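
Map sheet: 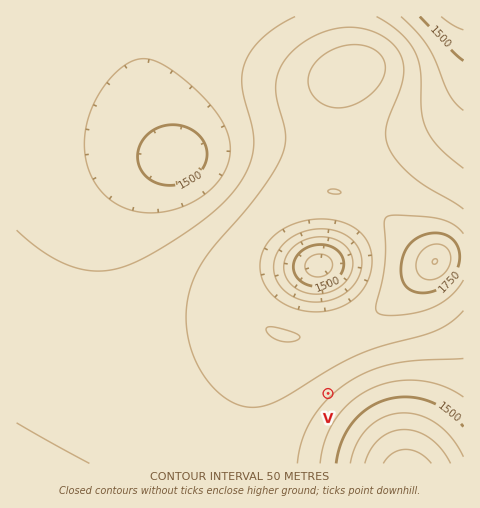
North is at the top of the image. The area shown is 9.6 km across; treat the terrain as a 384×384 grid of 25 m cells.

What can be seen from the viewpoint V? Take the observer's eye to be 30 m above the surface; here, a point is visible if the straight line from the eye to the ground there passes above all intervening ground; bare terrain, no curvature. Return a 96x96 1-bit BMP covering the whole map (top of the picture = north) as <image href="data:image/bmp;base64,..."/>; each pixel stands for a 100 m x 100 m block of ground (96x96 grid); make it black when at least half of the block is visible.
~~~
<image width="96" height="96" href="data:image/bmp;base64,Qk2+BAAAAAAAAD4AAAAoAAAAYAAAAGAAAAABAAEAAAAAAIAEAAATCwAAEwsAAAIAAAAAAAAA////AAAAAAAAAAAAAP////////8AAAAAAB////////8AAAAAAAf///////8AAAAAAAH///////8AAAAAAAD///////8AAAAAAAB///////8AAAAAAAA///////8AAAAAAAAf//////8AAAAAAAAP//////8AAAAAAAAH//////8AAAAAAAAD//////8AAAAAAAAD//////8AAAAAAAAB//////8AAAAAAAAA//////8AAAAAAAAA//////8AAAAAAAAAf/////8AAAAAAAAAf/////8AAAAAAAAAP/////8AAAAAAAAAP/////8AAAAAAAAAH/////8AAAAAAAAAH/////8AAAAAAAAAD/////8AAAAAAAAAD/////8AAAAAAAAAA/////8AAAAAAAAAAP////8AAAAAAAAAAB////8AAAAAAAAAAAf///8AAAAAAAAAAAD///gAAAAAAAAAAAB///AAAAAAAAAAAAAf/+AAAAAAAAAAAAAP/+AAAAAAAAAAAAAH/+AAAAAAAAAAAAAD/+AAAAAAAAAAAAAD/+AAAAAAAAAAAAAB/+AAAAAAAAAAAAAB/+AAAAAAAAAAAAAB//AAAAAAAAAAAAAA//AAAAAAAAAAAAAA//AAAAAAAAAAAAAAf/AAAAAAAAAAAAAAf+AAAAAAAAAAAAAAf+AAAAAAAAAAAAAAP8AAAAAAAAAAAAAAP4AAAAAAAAAAAAAAAAAAAAAAAAAAAAAAAAAAAAAAAAAAAAAAAAAAAAAAAAAAAAAAAAAAAAAAAAAAAAAAAAAAAAAAAAAAAAAAAAAAAAAAAAAAAAAAAAAAAAAAAAAAAAAAAAAAAAAAAAAAAAAAAAAAAAAAAAAAAAAAAAAAAAAAAAAAAAAAAAAAAAAAAAAAAAAAAAAAAAAAAAAAAAAAAAAAAAAAAAAAAAAAAAAAAAAAAAAAAAAAAAAAAAAAAAAAAAAAAAAAAAAAAAAAAAAAAAAAAAAAAAAAAAAAAAAAAAAAAAAAAAAAAAAAAAAAAAAAAAAAAAAAAAAAAAAAAAAAAAAAAAAAAAAAAAAAAAAAAAAAAAAAAAAAAAAAAAAAAAAAAAAAAAAAAAAAAAAAAAAAAAAAAAAAAAAAAAAAAAAAAAAAAAAAAAAAAAAAAAAAAAAAAAAAAAAAAAAAAAAAAAAAAAAAAAAAAAAAAAAAAAAAAAAAAAAAAAAAAAAAAAAAAAAAAAAAAAAAAAAAAAAAAAAAAAAAAAAAAAAAAAAAAAAAAAAAAAAAAAAAAAAAAAAAAAAAAAAAAAAAAAAAAAAAAAAAAAAAAAAAAAAAAAAAAAAAAAAAAAAAAAAAAAAAAAAAAAAAAAAAAAAAAAAAAAAAAAAAAAAAAAAAAAAAAAAAAAAAAAAAAAAAAAAAAAAAAAAAAAAAAAAAAAAAAAAAAAAAAAAAAAAAAAAAAAAAAAAAAAAAAAAAAAAAAAAAAAAAAAAAAAAAAAAAAAAAAAAAAAAAAAAAAAAAAAAAAAAAAAAAAAAAAAAAAAAAAAAAAAAAAAAAAAAAAAAAAAA="/>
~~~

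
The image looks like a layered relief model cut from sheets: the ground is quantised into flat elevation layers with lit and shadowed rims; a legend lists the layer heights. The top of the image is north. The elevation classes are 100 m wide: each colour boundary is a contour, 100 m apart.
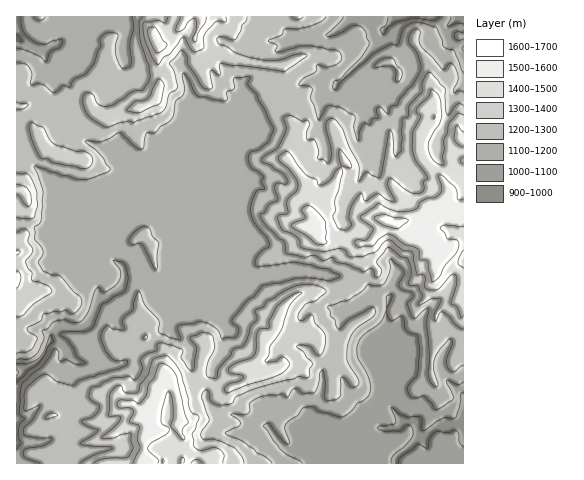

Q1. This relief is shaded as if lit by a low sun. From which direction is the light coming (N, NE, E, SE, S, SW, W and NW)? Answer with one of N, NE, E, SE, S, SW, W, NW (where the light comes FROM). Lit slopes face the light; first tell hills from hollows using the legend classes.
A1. E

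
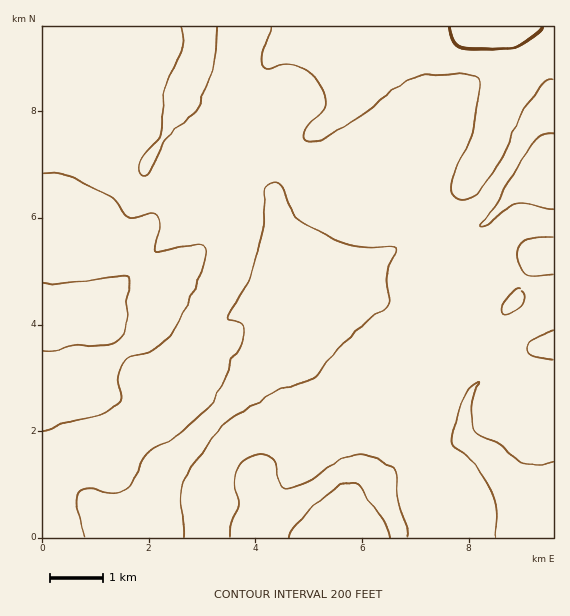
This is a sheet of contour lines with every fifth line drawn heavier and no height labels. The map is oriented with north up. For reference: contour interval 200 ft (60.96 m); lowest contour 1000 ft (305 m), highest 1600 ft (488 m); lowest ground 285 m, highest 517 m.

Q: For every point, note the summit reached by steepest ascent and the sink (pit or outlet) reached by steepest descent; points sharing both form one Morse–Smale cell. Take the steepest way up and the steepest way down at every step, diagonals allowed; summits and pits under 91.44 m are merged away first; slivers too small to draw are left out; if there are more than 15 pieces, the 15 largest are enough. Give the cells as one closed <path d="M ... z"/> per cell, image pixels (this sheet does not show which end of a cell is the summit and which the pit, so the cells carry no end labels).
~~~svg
<path d="M305 26l-263 1 1 511 64 0 2-12 39-4 12 1-1-34 3-14 4-8 29-27 11-15 34-36 45-35 14-14 4-9 4-31 8-31-23-10-5-4-10-40-3-22 7-14 25-39 11-10 15-8 11-11 8-16 4-22-2-7-41-17-6-9z"/><path d="M553 26l-134 0-8 10-20 19-20 10-17 2 0 17-8 23-14 15-15 8-11 10-25 39-7 14 0 7 11 49 7 10 23 10-8 31-4 31-10 18 21 32 22 42 33-1 19 3 13-6 20-19 5-11 3-15 6 8 33 16 9-15 26-20 25-13 26-5z"/><path d="M553 346l-25 4-25 13-18 12-8 9-9 14-33-16-6-8-3 15-9 16-16 14-13 6-19-3-33 1-22-42-22-34-52 42-34 36-11 15-29 27-4 8-3 14 0 23 3 12-3-2-11 0-39 4-2 11 446 1z"/><path d="M417 26l-110 0-1 14 1 4 8 6 37 16 13 0 16-5 14-8 16-17z"/>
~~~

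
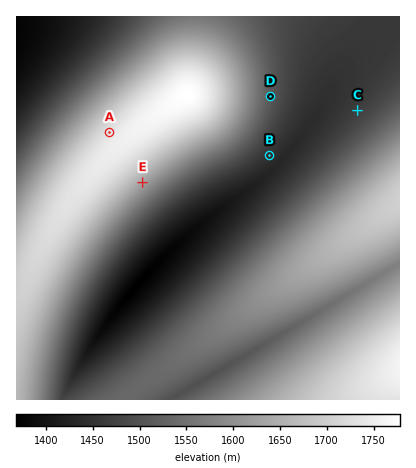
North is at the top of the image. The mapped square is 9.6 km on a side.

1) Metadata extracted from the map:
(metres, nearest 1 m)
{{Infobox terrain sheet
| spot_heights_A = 1733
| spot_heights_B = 1447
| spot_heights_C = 1469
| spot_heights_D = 1512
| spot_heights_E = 1630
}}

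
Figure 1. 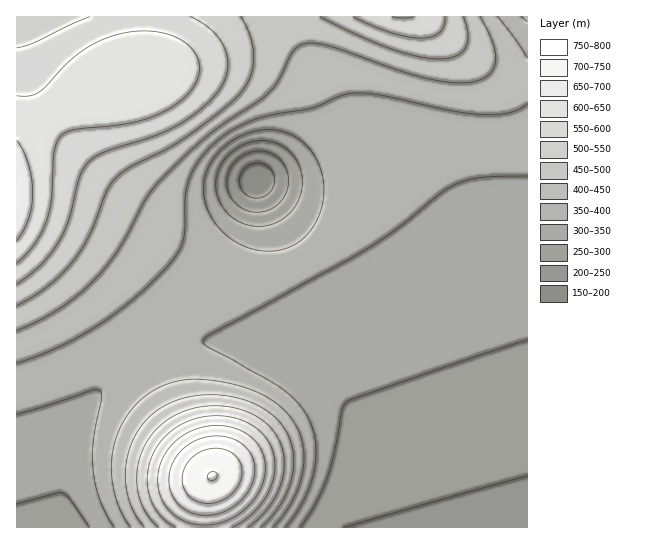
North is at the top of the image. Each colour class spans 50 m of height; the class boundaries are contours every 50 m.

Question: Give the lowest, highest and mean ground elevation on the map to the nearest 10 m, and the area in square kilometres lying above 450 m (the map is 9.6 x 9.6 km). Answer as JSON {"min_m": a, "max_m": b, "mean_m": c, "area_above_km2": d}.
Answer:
{"min_m": 170, "max_m": 750, "mean_m": 410, "area_above_km2": 28.1}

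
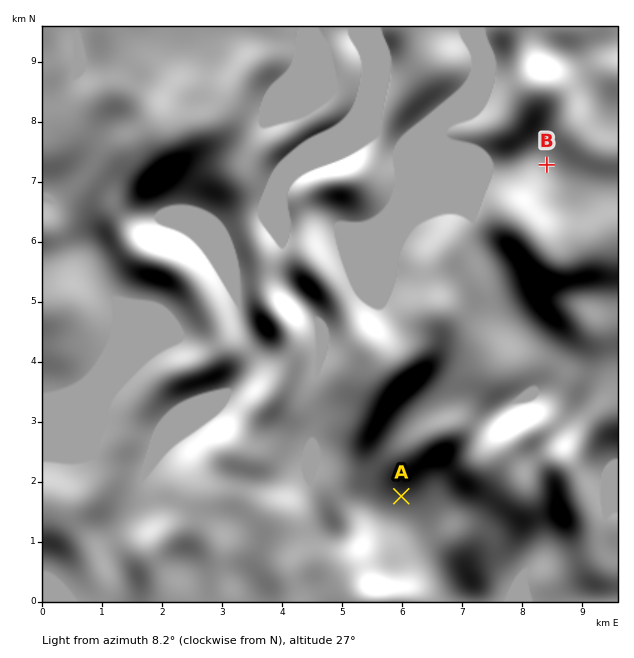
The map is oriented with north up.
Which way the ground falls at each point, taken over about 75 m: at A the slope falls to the S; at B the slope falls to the W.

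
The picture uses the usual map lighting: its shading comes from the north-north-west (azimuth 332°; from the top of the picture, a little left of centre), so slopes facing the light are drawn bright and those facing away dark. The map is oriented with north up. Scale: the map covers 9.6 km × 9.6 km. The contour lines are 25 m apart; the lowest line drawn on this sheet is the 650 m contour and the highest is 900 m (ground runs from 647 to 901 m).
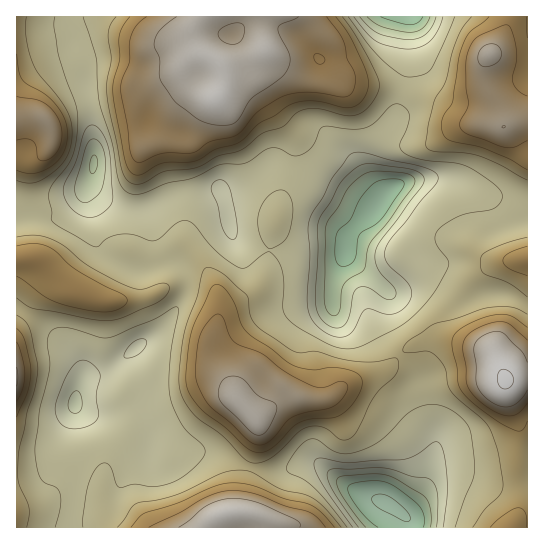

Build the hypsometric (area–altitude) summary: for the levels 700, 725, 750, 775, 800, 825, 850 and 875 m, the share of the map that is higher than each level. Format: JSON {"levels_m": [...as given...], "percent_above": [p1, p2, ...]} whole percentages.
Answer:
{"levels_m": [700, 725, 750, 775, 800, 825, 850, 875], "percent_above": [96, 93, 88, 64, 40, 29, 19, 7]}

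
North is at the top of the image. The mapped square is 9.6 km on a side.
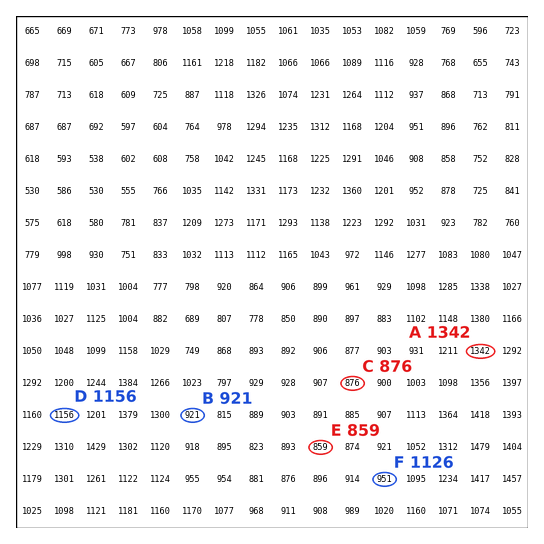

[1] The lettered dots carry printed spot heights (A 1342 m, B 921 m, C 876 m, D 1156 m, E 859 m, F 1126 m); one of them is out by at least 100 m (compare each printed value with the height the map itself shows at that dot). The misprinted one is F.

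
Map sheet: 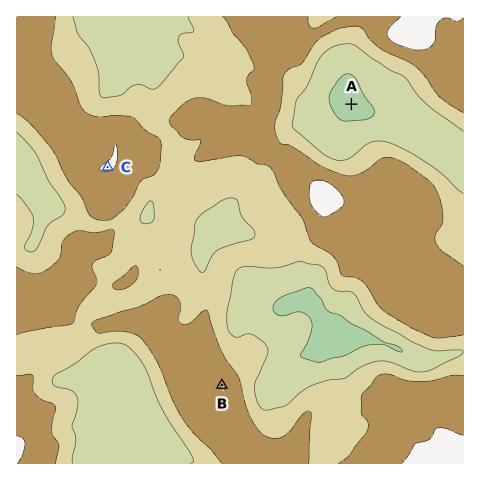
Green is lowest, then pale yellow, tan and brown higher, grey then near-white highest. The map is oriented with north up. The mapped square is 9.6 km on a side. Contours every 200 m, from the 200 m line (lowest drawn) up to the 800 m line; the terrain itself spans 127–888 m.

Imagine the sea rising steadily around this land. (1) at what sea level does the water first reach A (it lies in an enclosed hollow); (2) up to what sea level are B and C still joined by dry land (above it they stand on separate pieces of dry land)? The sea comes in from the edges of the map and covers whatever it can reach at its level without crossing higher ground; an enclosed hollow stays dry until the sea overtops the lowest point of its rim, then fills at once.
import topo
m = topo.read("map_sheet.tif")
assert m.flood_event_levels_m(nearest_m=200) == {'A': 400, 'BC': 600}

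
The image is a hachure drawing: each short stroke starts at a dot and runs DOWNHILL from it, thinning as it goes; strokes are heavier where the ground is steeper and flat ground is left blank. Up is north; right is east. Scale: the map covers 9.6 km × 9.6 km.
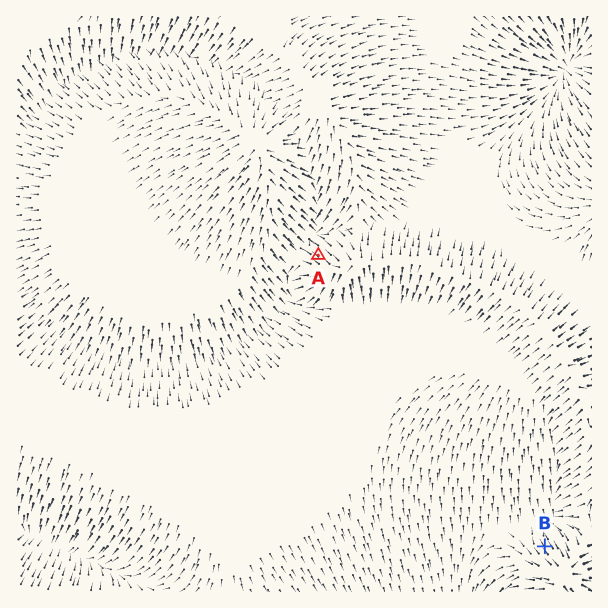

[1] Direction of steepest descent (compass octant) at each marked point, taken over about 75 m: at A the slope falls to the NW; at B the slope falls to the NW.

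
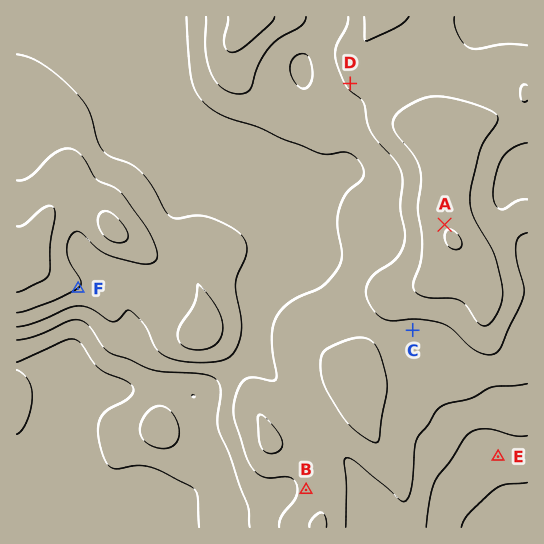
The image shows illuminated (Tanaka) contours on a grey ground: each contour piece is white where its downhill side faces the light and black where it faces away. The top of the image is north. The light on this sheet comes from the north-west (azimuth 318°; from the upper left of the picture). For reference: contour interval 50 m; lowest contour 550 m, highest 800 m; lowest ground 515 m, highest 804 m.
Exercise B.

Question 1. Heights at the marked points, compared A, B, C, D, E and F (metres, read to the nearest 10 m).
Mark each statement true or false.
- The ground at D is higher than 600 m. true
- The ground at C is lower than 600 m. false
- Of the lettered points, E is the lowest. true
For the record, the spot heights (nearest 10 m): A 800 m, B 670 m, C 680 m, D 710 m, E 570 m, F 700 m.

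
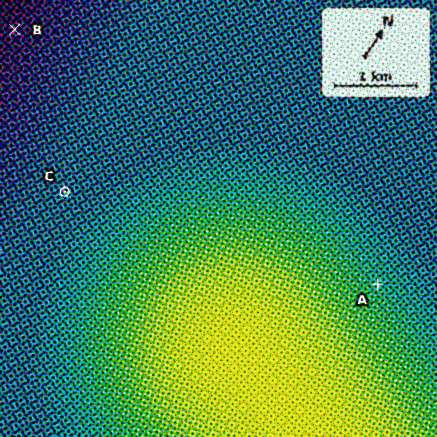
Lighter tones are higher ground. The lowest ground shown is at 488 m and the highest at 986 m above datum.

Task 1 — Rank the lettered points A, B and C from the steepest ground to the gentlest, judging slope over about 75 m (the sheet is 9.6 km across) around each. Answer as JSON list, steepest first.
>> ["A", "B", "C"]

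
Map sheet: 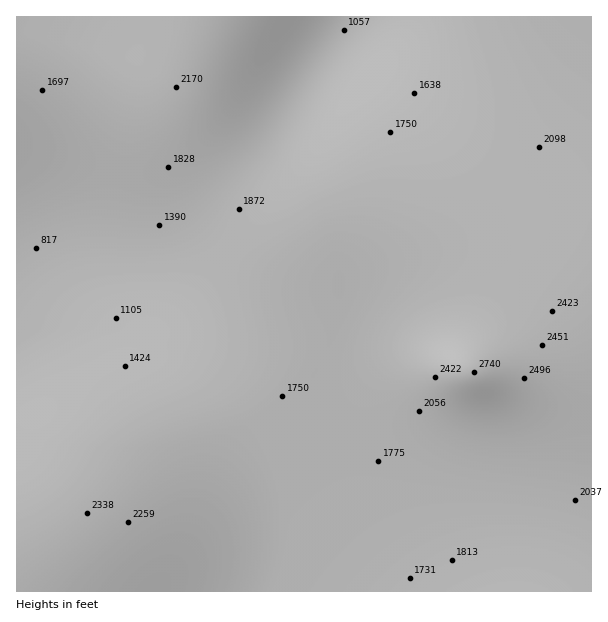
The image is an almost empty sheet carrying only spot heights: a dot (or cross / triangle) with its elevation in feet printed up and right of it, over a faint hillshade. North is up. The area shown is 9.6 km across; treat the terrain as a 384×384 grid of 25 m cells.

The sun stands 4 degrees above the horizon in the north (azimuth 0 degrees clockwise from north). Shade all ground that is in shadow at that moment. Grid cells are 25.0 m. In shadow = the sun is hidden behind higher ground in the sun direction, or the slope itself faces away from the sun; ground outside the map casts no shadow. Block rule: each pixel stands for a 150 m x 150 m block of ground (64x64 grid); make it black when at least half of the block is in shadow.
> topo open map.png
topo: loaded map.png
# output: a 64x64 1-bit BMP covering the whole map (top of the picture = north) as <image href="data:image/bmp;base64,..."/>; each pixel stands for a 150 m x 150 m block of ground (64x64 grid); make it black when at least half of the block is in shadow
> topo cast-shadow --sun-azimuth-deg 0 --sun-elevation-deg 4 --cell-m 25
<image width="64" height="64" href="data:image/bmp;base64,Qk0+AgAAAAAAAD4AAAAoAAAAQAAAAEAAAAABAAEAAAAAAAACAAATCwAAEwsAAAIAAAAAAAAA////AAAAAAD//+AAAABgAP//4AAAAPAA///AAAAA+AD//gAAAAH8AAfAAAAAAfwAAAAAAAAD/gAAAAAAAAP/AAAAAAAAA/8AAAAAAAAH/4AAAAAAAAf/wAAAAAAAB//AAAAAAAAP/+AAAAAAAA//8AAAAAAAD//wAAAAAAAf//gAAAAAAB//+AAAAAAAH//8AAAAAAA///wAAAAAAD///AAAAAAAP//8AAAAAAA///gAAAAAAD//8AAAAAAAP//AAAAAAAAP/gAAAAAAAAAAAAAAAAAAAAAAAAAAAAAAAAAAAAAAAAAAAAAAAAAAAAAAAAMAAAAAAAAAH8AAAAAAAAD/4AAAAAAAB//gAAAAAAA///AAAAAAAP//8AAAAAAA///wAAAAAAD///gAAAAAAP//+AAAAAAA///4AAAAAAD///gAAAAAAP//+AAAAAAA///4AAAAAAD///gAAAAAAP//+AAAAAAA///4AAAAAAD///gAAAAAAP//+AAAAAAA///4AAAAAAD///gAAAAAAP//+AAAAAAA///wAAAAAAD///AAAAAAAP//gAAAAAAA//wAAAAAAAD/4AAAAAAAAP+AAAAAAAAA/gAAAAAAAADgAAAAAAAAAAAAAAAAAAAAAAAAAAAAAAAAAAAAAAAAAAAAAAIAAAAAAAAAB4AAAAAAAAAHwAAAAA=="/>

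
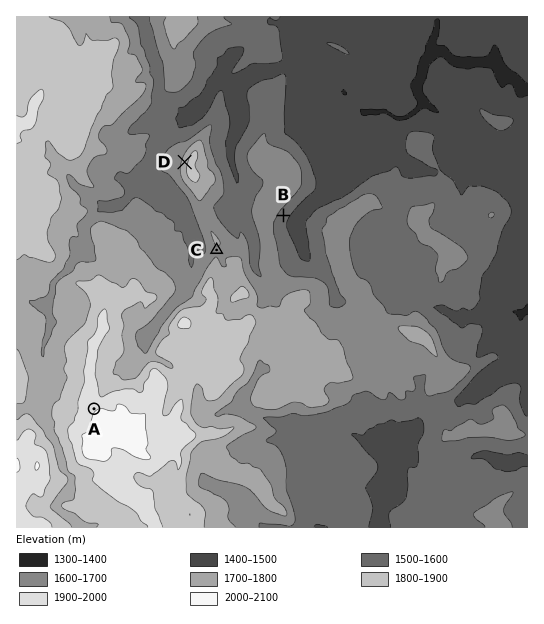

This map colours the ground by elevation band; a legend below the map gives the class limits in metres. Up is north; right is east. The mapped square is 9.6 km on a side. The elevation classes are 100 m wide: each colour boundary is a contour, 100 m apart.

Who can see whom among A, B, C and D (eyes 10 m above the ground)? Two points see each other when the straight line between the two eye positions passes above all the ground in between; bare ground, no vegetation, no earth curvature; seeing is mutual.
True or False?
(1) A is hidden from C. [False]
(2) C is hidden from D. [True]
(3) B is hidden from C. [True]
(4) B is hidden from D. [True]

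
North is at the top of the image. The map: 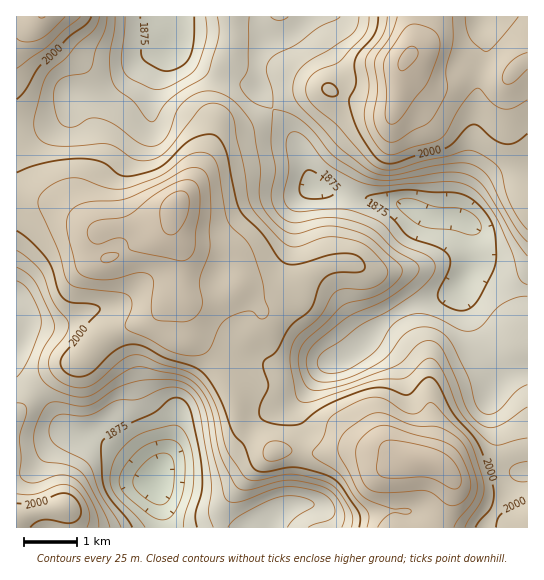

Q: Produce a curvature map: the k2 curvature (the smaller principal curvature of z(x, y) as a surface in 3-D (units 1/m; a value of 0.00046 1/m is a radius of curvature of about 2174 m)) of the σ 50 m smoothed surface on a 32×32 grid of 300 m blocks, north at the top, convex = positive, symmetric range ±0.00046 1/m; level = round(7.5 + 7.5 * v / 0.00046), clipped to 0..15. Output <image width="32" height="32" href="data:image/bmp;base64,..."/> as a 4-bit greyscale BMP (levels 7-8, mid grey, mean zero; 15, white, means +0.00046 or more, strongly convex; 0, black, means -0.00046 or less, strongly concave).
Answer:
<image width="32" height="32" href="data:image/bmp;base64,Qk12AgAAAAAAAHYAAAAoAAAAIAAAACAAAAABAAQAAAAAAAACAAATCwAAEwsAABAAAAAAAAAAAAAAABEREQAiIiIAMzMzAERERABVVVUAZmZmAHd3dwCIiIgAmZmZAKqqqgC7u7sAzMzMAN3d3QDu7u4A////AGN5dWYySHU1NXMBNVVVIHdlrpVEMWd1MRAABCEjR3A2I3hSEiJVVmQREUuodGqhNUJWQ0QyVlaIZXVIqHaKgERzRERmQTV4a5VmaIeImWBXZERFZmMUiEeWRneodmlgaHUyJHd1E2dURVd2d0NWIWd1FGJHdQJYdlNIiIYVZCJXUjiWJlEDaGeDBHiWKIUzR1OLqFUzNHd3hgACVEiENlM2qpdTSHVnZmQiEDRnc0Z3JGd3U2iYZ2d0Q0MmiINWiEMieGeHZ2Z5dXVEI3h0V4hBVCNGh4hmaIemVSATRVeIJJdDI3iHWHZ3hUeEEjRXZUR4iGNGZUeHZ3VpuGdSN2VlWJmGVWZGd1Z3iZd4dDZUZ2d2ZniXR4hEeYqFVlVUJHdomHaIdVaIQ4qHZkRWQCd3Z5h2eJdVVTNnVVUiMwFoeHZnVnq3Z1QxIRAAAUQ0iHiIZTRXh3ZmdCIQEzRVRHdmiIdTNGd2eIMkVZx2VEVVZWd3hTR3dndhF4WKd4VHd2VEVnYzVmZnQEd0mWilR4dmVndnNXaJZiJ3VKlnhjd3dkVmeDWZqEJFmEN3dnc2d3Y0VVdTdzEzdbtSV3doRZhlRXdFY0NGZIR4M3mIRVSYZlRmVFU1iGR3VEZ6mXNkaGhkRVVlRGhlRHc0RpmFRXdpd3ZUZ0RnZXVGQ0VmZzRn"/>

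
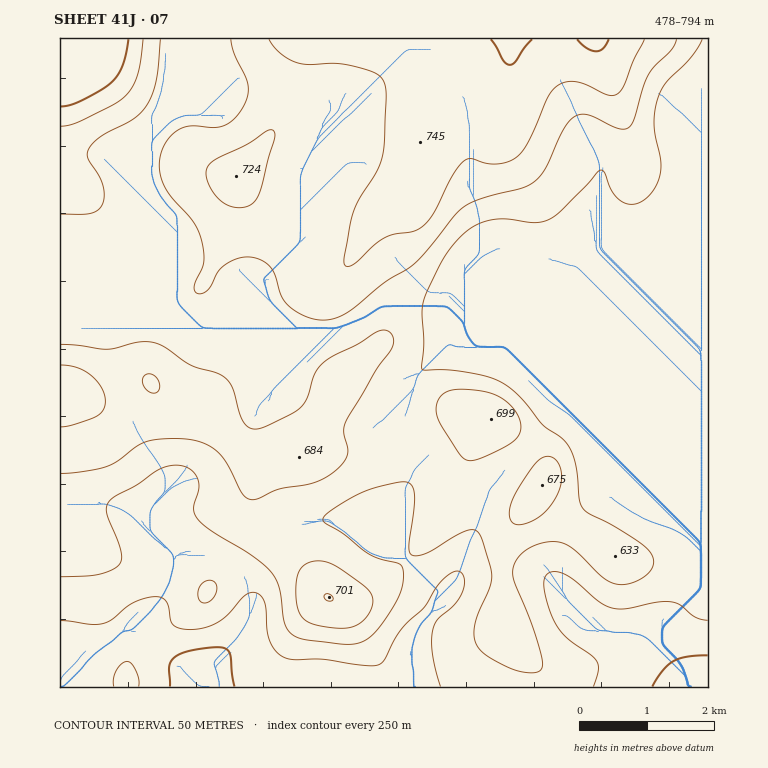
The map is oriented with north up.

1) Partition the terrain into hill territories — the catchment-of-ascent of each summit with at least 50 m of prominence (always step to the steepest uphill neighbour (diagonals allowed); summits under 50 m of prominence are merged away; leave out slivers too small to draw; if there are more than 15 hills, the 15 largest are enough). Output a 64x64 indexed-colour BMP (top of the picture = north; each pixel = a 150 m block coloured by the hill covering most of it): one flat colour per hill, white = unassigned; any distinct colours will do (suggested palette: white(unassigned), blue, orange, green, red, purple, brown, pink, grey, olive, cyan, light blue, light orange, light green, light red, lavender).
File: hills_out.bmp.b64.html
<image width="64" height="64" href="data:image/bmp;base64,Qk12CAAAAAAAAHYAAAAoAAAAQAAAAEAAAAABAAQAAAAAAAAIAAATCwAAEwsAABAAAAAAAAAA////ALR3HwAOf/8ALKAsACgn1gC9Z5QAS1aMAMJ34wB/f38AIr28AM++FwDox64AeLv/AIrfmACWmP8A1bDFACIiIiIiIiIlVVVVVVVVVVVVUiIiIiIiIiIiIiIiIiIiIiIiIiIiIiVVVVVVVVVVVVVSIiIiIiIiIiIiIiIiIiIiIiIiIiIiJVVVVVVVVVVVVVIiIiIiIiIiIiIiIiIiIiIiIiIiIiIiVVVVVVVVVVVVUiIiIiIiIiIiIiIiIiIiIiIiIiIiIiIlVVVVVVVVVVVSIiIiIiIiIiIiIiIkIiIiIiIiIiIiIiJVVVVVVVVVVVIiIiIiIiIiIiJEREQiIiIiIiIiIiIiIiVVVVVVVVVVVSIiIiIiIiIiRERERCIiIiIiIiIiIiIiJVVVVVVVVVVVUiIiIiIiIiREREREQiIiIiIiIiIiIiIlVVVVVVVVVVVVIiIiIiIiREREREREIiIiIiIiIiIiIiVVVVVVVVVVVVVCIiIiIiRERERERERCIiIiIiIiIiIiNVVVVVVVVVVVREIiIiIiREREREREREQiIiIiIiIiIiM1VVVVVVVVVVRERERERERERERERERERCIiIiIiIiIiMzVVVVVVVVVVREREREREREREREREREREIiIiIiIjMzMzM1VVVVVVVVNEREREREREREREREREREEiIiIiIjMzMzMzNVVVVVVVM0REREREREREREREREREQSIiIiIjMzMzMzMzNVVVVTMzREREREREREREREREREQRIiIiIjMzMzMzMzMzM1MzMzNEREREREREREREREREIhEiIiIzMzMzMzMzMzMzMzMzM0REREREREREREREREIhETMzMzMzMzMzMzMzMzMzMzMzREREREREREREREREIiERMzMzMzMzMzMzMzMzMzMzMzNEREREREREREREREIiEREzMzMzMzMzMzMzMzMzMzMzM0REREREREREREREIiIRETMzMzMzMzMzMzMzMzMzMzMzNEREREREREREREIiIhERMzMzMzMzMzMzMzMzMzMzMzM0REREREREREREIiIhEREzMzMzMzMzMzMzMzMzMzMzM0REREREREREREIiIiERETMzMzMzMzMzMzMzMzMzMzMzREREREREREREQiIiERERMzMzMzMzMzMzMzMzMzMzMzREREREREREREQiIiIREREzMzMzMzMzMzMzMzMzMzMzNEREREREREREQiIiIRERETMzMzMzMzMzMzMzMzMzMzMzREREREREREQiIiIhERERMzMzMzMzMzMzMzMzMzMzMzNEREREREREQiIiIiEREREzMzMzMzMzMzMzMzMzMzMzM0REREREREQiIiIiERERETMzMzMzMzMzMzMzMzMzMzMzNEREREREQiIiIiIRERERMzMzMzMzMzMzMzMzMzMzMzMzREREREQiIiIiIREREREzMzMzMzMzMzMzMzMzMzMzMzM0REREQiIiIiIhERERETMzMzMzMzMzMzMzMzMzMzMzMzNERCIiIiIiIiERERERMzMzMzMzMzMzMzMzMzMzMzMzMzMiIiIiIiIiEREREREiIiIiIiIiMRERERERERMzMzMzMiIiIiIiIiIRERERESIiIiIiIhERERERERERETMzMzMyIiIiIiIiIRERERERIiIiIiIhERERERERERERETMzERIiIiIiIiIhEREREREiIiIiIiERERERERERERERERERESIiIiIiIhERERERESIiIiIiIRERERERERERERERERERIiIiIiIiERERERERIiIiIiIhEREREREREREREREREREiIiIiIiIREREREREiIiIiIiERERERERERERERERERERIiIiIiERERERERESIiIiIiIRERERERERERERERERERESIiIRERERERERERIiIiIiIhEREREREREREREREREREREREREREREREREREiIiIiIiERERERERERERERERERERERERERERERERERESIiIiIiERERERERERERERERERERERERERERERERERERIiIiIiIREREREREREREREREREREREREREREREREREREiIiIiIRERERERERERERERERERERERERERERERERERESIiIiIhERERERERERERERERERERERERERERERERERERIiIiIiEREREREREREREREREREREREREREREREREREREiIiIiERERERERERERERERERERERERERERERERERERESIiIiIRERERERERERERERERERERERERERERERERERERIiIiIiEREREREREREREREREREREREREREREREREREREiIiIiIRERERERERERERERERERERERERERERERERERESIiIiIhERERERERERERERERERERERERERERERERERERIiIiIiIREREREREREREREREREREREREREREREREREREiIiIiIhERERERERERERERERERERERERERERERERERESIiIiIiERERERERERERERERERERERERERERERERERERIiIiIiIhEREREREREREREREREREREREREREREREREREiIiIiIiERERERERERERERERERERERERERERERERERESIiIiIiIRERERERERERERERERERERERERERERERERERIiIiIiIhEREREREREREREREREREREREREREREREREREiIiIiIiERERERERERERERERERERERERERERERERERESIiIiIiIRERERERERERERERERERERERERERERERERER"/>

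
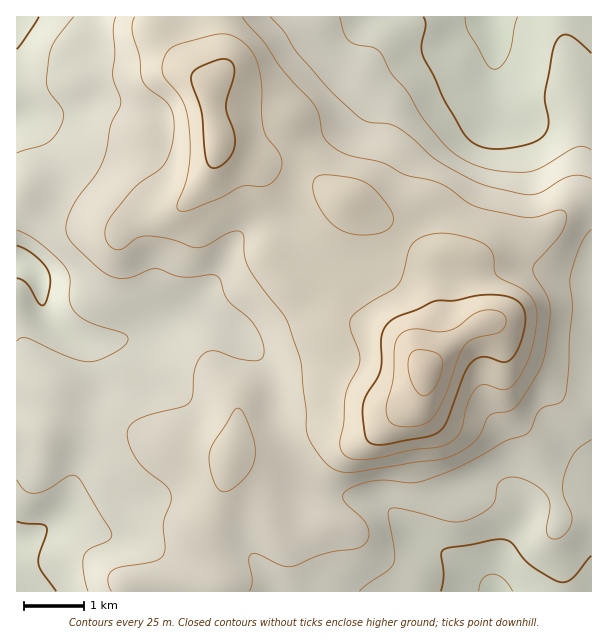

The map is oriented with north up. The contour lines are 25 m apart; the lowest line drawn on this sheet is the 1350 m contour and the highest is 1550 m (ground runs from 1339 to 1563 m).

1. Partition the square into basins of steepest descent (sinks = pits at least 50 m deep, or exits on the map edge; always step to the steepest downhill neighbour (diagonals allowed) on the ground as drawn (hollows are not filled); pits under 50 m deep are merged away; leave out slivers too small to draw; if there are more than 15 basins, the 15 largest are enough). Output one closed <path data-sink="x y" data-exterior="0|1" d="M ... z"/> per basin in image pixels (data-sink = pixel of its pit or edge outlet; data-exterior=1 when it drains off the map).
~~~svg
<path data-sink="17 261" data-exterior="1" d="M219 145l-11 31-10 15-16 15-17 8-28 6-17 12-7-4-47-14-39-21-11 1 1 233 19 1 9 5 10-20 8-3 41 10 37 14 47 16 28 6 14 0 4-6 8-4 22-2 45-14 15 0 30 8 12-2 44-27 10-10 6-18 0-12 10-15 4-13-2-62 4-19 4-6-21-1-14-6-46-41-14-7-15-5-30-20-24-8-24-2z"/><path data-sink="497 591" data-exterior="1" d="M591 202l-12 0-9 4-22 23-60 27-15 2-15-5-11 0-3 4-6 22 2 62-4 13-10 15-4 24-12 16-44 27-12 2-30-8-15 0-45 14-22 2-10 6-6 28-16 53 0 24 4 21 4 4 1 10 373-1z"/><path data-sink="491 17" data-exterior="1" d="M591 16l-433 0-1 8 3 11 14 18 37 34 1 27 6 30 4 4 36 16 24 2 24 8 30 20 15 5 14 7 37 35 18 11 38 1 15 5 9 0 66-29 22-23 9-4 13-1z"/><path data-sink="17 17" data-exterior="1" d="M156 16l-140 1 1 176 10 0 39 21 29 8 25 10 17-12 40-10 21-19 14-24 6-20 0-10-7-32 0-18-17-14-26-28-8-10z"/><path data-sink="17 591" data-exterior="1" d="M63 410l-8 3-10 20-9-5-20 0 0 163 113 1 1-8 8-2 38 0 13-4 26 2-5-23 0-24 16-53 4-24-42-6-47-16-37-14z"/>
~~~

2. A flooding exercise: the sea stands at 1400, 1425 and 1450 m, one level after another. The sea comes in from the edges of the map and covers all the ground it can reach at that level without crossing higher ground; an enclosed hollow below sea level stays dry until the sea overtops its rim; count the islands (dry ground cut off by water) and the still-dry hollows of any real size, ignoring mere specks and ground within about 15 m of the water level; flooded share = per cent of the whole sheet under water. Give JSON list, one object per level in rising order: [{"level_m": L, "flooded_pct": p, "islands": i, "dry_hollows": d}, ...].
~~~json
[{"level_m": 1400, "flooded_pct": 20, "islands": 0, "dry_hollows": 0}, {"level_m": 1425, "flooded_pct": 46, "islands": 0, "dry_hollows": 0}, {"level_m": 1450, "flooded_pct": 68, "islands": 0, "dry_hollows": 0}]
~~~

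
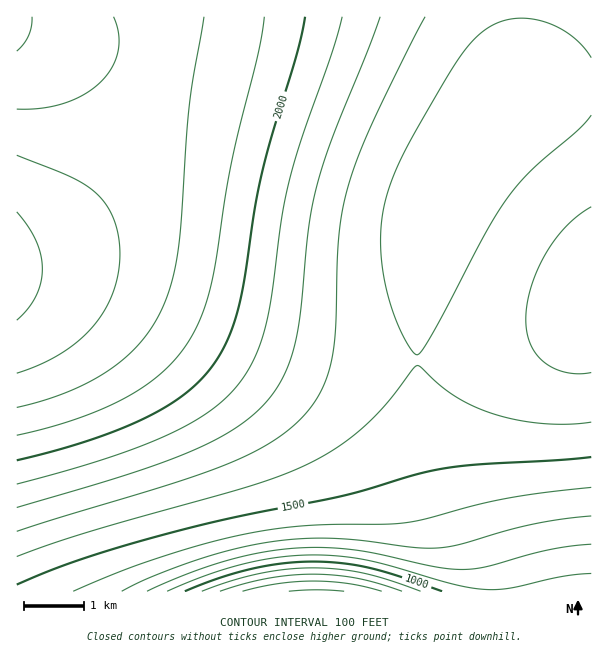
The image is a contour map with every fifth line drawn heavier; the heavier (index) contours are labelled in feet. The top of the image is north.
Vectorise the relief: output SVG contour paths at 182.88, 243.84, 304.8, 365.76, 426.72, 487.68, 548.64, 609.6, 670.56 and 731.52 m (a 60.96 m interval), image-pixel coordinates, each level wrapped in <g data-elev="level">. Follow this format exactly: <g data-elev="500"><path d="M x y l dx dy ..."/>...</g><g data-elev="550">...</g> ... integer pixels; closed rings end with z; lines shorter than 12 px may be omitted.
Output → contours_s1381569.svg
<g data-elev="182.88"><path d="M289 591l28-1 27 1"/></g><g data-elev="243.84"><path d="M220 591l47-13 23-3 22-1 44 4 46 13"/></g><g data-elev="304.8"><path d="M185 591l33-12 33-10 31-6 32-1 28 1 27 5 29 8 44 15"/></g><g data-elev="365.76"><path d="M147 591l36-16 35-12 34-9 33-5 33-2 33 3 27 4 59 13 27 2 24-3 63-17 40-5"/></g><g data-elev="426.72"><path d="M73 591l44-18 38-14 49-15 42-10 60-8 101-3 97-24 38-6 49-6"/></g><g data-elev="487.68"><path d="M17 557l74-26 163-46 52-20 31-18 27-21 21-21 28-36 4-4 5 3 19 18 14 10 18 10 19 8 24 6 26 3 25 1 24-2"/><path d="M591 115l-14 16-46 39-22 26-23 37-58 109-9 12-5-1-7-10-8-15-12-35-6-36 1-36 5-27 11-28 15-30 33-57 16-25 15-18 17-11 18-6 22 0 23 8 19 13 15 18"/></g><g data-elev="548.64"><path d="M17 507l114-34 64-24 26-12 21-13 17-14 13-15 15-26 9-30 5-31 8-84 10-47 14-42 47-118"/></g><g data-elev="609.6"><path d="M17 460l73-20 32-12 27-12 22-12 18-14 15-14 12-16 13-24 9-28 23-132 11-41 25-81 8-37"/></g><g data-elev="670.56"><path d="M17 407l25-6 24-9 22-9 20-12 17-13 14-14 13-17 9-16 10-27 7-32 11-144 15-91"/><path d="M114 17l5 16-1 18-6 17-12 15-16 12-21 9-22 4-24 1"/></g><g data-elev="731.52"><path d="M17 320l10-11 9-13 5-14 1-13-1-14-5-15-8-13-11-15"/></g>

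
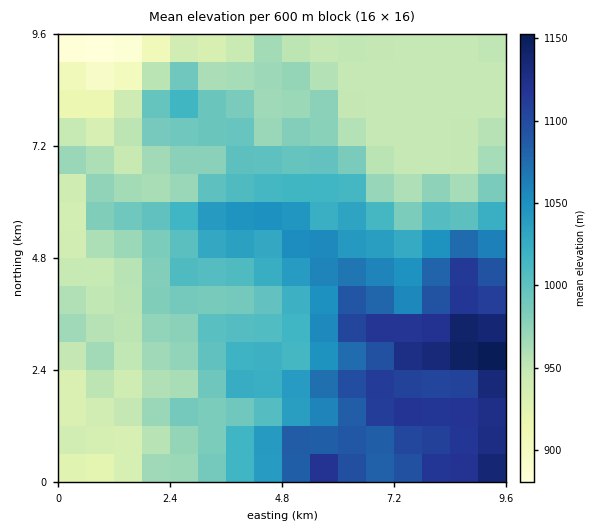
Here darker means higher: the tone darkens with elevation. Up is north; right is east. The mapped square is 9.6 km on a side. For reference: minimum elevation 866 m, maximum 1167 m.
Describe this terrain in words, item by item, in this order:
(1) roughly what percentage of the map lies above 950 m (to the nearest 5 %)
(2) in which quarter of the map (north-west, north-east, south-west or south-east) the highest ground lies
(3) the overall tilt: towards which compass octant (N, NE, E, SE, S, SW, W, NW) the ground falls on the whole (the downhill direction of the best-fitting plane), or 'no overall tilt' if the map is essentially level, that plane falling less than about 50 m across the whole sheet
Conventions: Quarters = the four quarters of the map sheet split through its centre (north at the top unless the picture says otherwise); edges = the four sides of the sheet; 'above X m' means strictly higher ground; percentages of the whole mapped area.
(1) Roughly 75 % of the ground is higher than 950 m.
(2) Look to the south-east quarter for the highest ground.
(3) On the whole the ground falls towards the north-west.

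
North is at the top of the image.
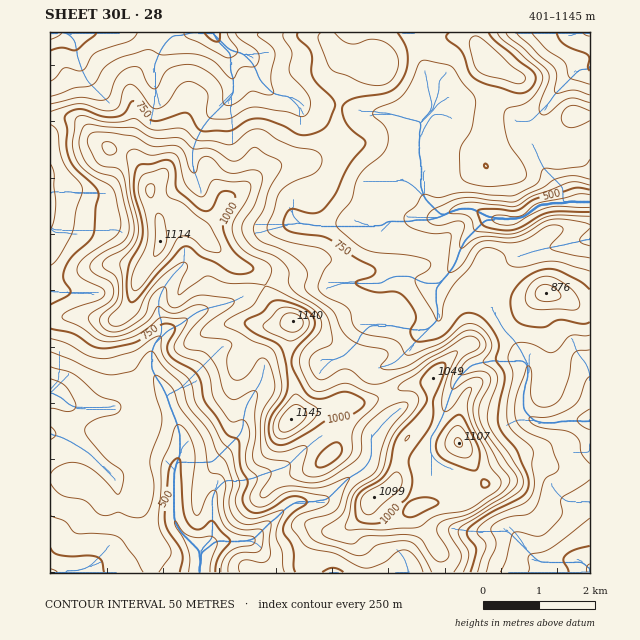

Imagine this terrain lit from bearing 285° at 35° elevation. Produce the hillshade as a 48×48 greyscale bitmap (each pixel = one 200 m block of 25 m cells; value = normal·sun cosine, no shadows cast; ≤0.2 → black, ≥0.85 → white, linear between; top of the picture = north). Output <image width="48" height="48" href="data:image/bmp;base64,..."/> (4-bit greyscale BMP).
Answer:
<image width="48" height="48" href="data:image/bmp;base64,Qk32BAAAAAAAAHYAAAAoAAAAMAAAADAAAAABAAQAAAAAAIAEAAATCwAAEwsAABAAAAAAAAAAAAAAABEREQAiIiIAMzMzAERERABVVVUAZmZmAHd3dwCIiIgAmZmZAKqqqgC7u7sAzMzMAN3d3QDu7u4A////AIiZqqqYZEr/2prMp3iYd3i8liEkZ3d3ZYiImqqYZDnv2qzMqImYZmi8ljEkVndmd5mIiaqXVFi9y97MuYiGZmeqhTREV4dmZ6mYiJmFR4ebqK7sy7qGZmZ3UyNVaIdmZ5mZiIhzSqesp1ruy7zJZndlRCATZ4d2Z5mZmJhjS7iu2lOMy879dXmGZkAAJWZ3d5mZmJliS8iu/aQmqr3/tUeYiIYQATRnd5mYiJpzSsmd/tlmZmnv62R4mZlzAANndpmYiZlzSsuc7cuqljOM77VomZmFMRR3d5mYmZl0Wcy87bmbymI3z9d5mYdUMjZ3d5mZqYh1SMzL7tl4vKY0nth5unQiNFZnd5mqqYiGV7zLzvx0aqhEjfpYzHECRmd3d6qqqYiGWLzbrf+jJYhUa/2GvGADRWiId5qqqZmXabzLm//oM2hjSM7Hi2ATNGiHdpmqqZmHi8zLmu/8dXh1NYzqaXEjJIhlVaqqmZmHnN3KiL78d6qHZ3jKWJMSJZl2VaqqmIh3rN3bh5zrV6uXirq5NKghFJqGZYmZmId5q7zMlnzZRpqXirzcUHpjJIqGZomZh3Z6uprMp3vHR5mIeJveohVlRYqGZpmZdmVr25mrqIq2NoiIiGi921MjRomGZ4mqhUM57rmJqpmWI2d4iHeL3sciV4mGZ4irtzEUruypq7qnITRniId4vtlViIh3eKqs3GITaL3Mu7zJMSRoiIdnnMl4mod4iLu73sUmhVm7vMy3Q0Z4mYdnm6mJq6h3d6qqz/cVuFeImrqGVWiJmYdnq6iJrMp2ZqqqrfsSmoeIeJh2VWiIiIh3nMmIrNyGZ8y7q+5QSZiZh2ZmZWeIh4iHesuYmsuXeM3dzN6zFpmZh3Zmd3d4iIiIZ7yoiaqYiMzN3e/oJJqGVnd3iHd3iZmZda25iIiIiby7zO/7VYlkRWeImYd4iZmZhWu5m7l3d7u7u+/8d4dTNFZ4mIeIiIiImVV4re2od7u7q+/7iHd1M0RXiHeIiHdmeYVXic3Jmbu7vO/ah1ioQzNXh2Z4iIdmVWZmUzipmaq7vP/HZmrKZCNYmGVniIh4dVZmYwJFZqq7q+/XNHq6l0RXiHVXiIiJmYh3dkM0Vru7md7KUmqYmnZmeHZWeIiJmqqYd2VmZ93cqKuqdHqHmph3h3dlZ4iZmquYd3iId97suZmJlnmIqpiImIh3ZniZmquXd4mYh97tuYh5mGiZu5eImZmIdniZmaqYd4mZd83rmZh5qXeau5iImqmIh3iZmaqod4mph8y4erl5qnaKu5mIm6l3eIiJmaqYd3i7mLuom8lpuoZou5mZq6l3d3eJmZqYh1asqLuqrMhpu5dmmpmqq6mHdlZ4mZqYh0JqmLqqvLh6uphmmquqqqmZhkNomaqYl0EmiKqru7mJuphnqqy7u6mZmFNYmbyod1M0Z5mru7qZqph4qrzLu7mZmGRYicynZURnd5mruqqomZh5u7u7u7mJmHV4mbyVVEV3iLq7qqupiIecypq7qpiJmHeZmapkRWZ3eA=="/>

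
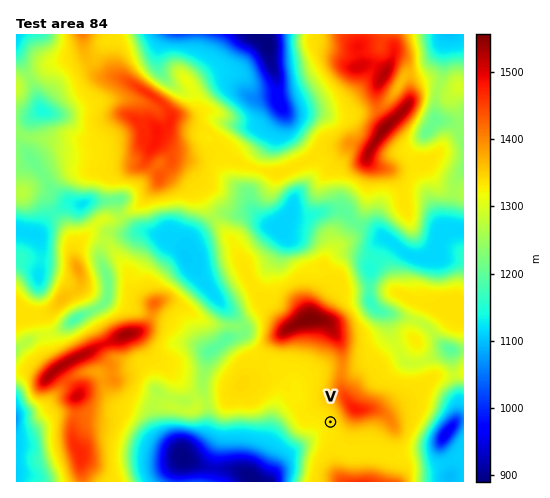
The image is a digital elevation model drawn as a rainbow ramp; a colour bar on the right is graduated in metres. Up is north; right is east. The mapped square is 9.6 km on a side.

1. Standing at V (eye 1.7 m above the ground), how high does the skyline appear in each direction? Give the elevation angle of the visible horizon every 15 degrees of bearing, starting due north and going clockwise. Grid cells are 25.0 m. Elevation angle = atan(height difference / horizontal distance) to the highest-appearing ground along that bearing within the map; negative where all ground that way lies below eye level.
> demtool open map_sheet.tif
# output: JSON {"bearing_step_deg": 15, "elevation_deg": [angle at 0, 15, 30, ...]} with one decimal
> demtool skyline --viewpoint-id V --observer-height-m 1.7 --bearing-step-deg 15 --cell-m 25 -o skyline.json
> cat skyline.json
{"bearing_step_deg": 15, "elevation_deg": [5.5, 8.0, 11.6, 14.0, 14.8, 12.4, 7.6, 4.0, 1.8, 3.0, 4.8, 5.0, 2.6, 0.1, -1.4, -1.8, -1.9, 0.0, 1.0, 2.0, 0.7, 0.0, 4.7, 5.7]}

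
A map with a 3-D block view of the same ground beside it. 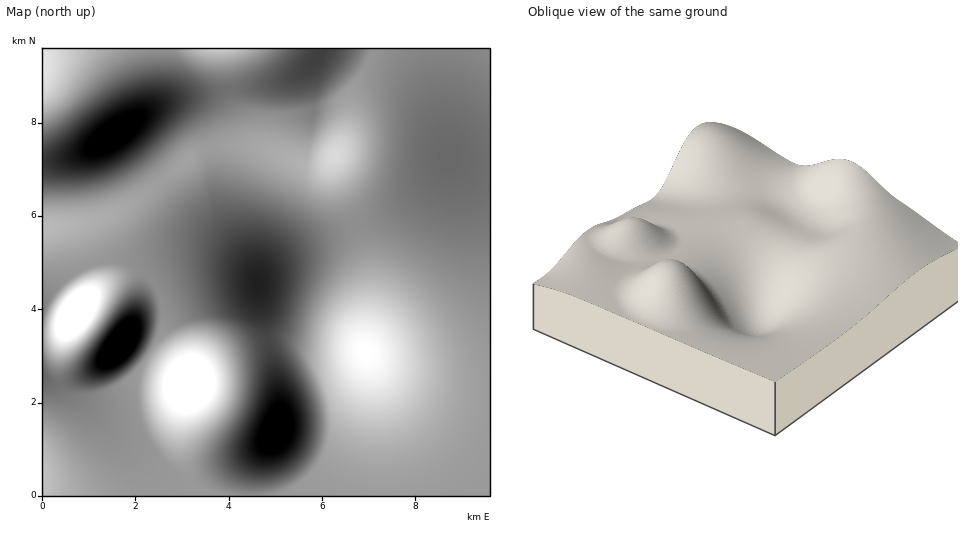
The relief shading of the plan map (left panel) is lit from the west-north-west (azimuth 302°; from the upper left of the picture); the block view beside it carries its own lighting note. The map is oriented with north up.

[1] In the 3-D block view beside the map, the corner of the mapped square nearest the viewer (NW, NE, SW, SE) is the SE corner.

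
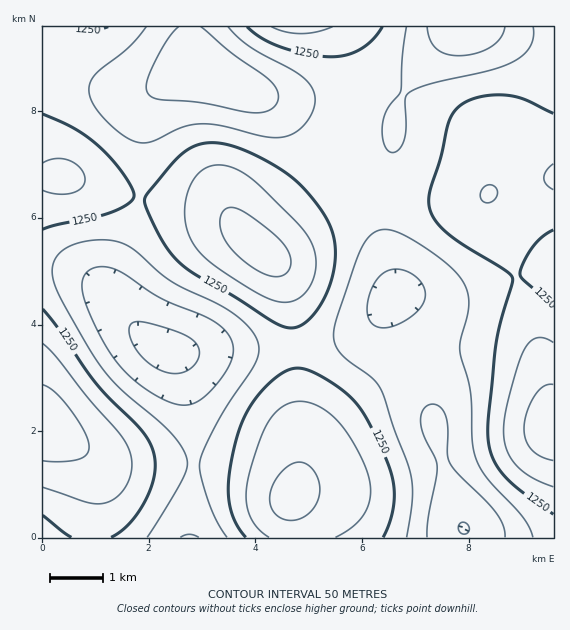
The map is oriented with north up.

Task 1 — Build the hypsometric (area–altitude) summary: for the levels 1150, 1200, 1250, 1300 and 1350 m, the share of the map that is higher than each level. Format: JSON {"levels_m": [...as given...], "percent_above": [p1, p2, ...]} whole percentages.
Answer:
{"levels_m": [1150, 1200, 1250, 1300, 1350], "percent_above": [89, 68, 39, 16, 4]}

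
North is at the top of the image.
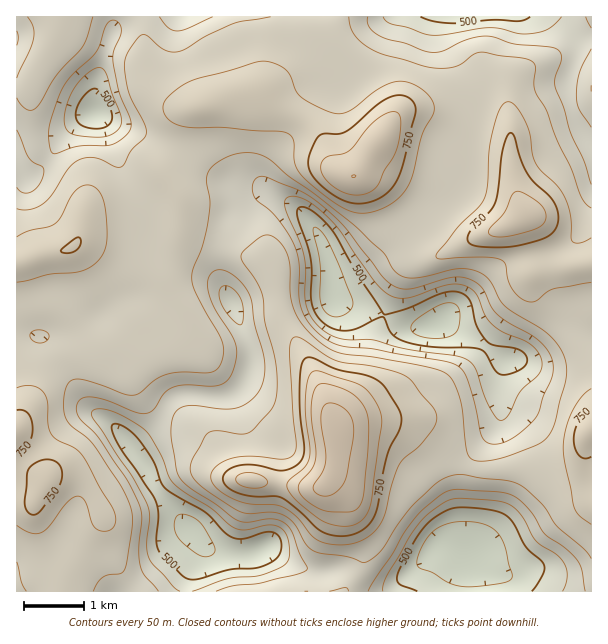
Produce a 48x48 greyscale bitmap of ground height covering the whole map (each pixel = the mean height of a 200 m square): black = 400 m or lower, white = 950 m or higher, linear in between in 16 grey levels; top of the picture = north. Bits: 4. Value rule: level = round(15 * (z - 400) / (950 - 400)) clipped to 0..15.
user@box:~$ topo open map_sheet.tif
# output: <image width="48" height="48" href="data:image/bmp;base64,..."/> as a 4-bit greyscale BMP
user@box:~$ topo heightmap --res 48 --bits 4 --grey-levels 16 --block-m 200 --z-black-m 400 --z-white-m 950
<image width="48" height="48" href="data:image/bmp;base64,Qk32BAAAAAAAAHYAAAAoAAAAMAAAADAAAAABAAQAAAAAAIAEAAATCwAAEwsAABAAAAAAAAAAAAAAABEREQAiIiIAMzMzAERERABVVVUAZmZmAHd3dwCIiIgAmZmZAKqqqgC7u7sAzMzMAN3d3QDu7u4A////AHd4h3ZmZVQ0VWZmZmZ3ZkMyIhERIiM0Vnd4iHd2ZUMiM0RFVWZmdlMiERERESI0VneIiHd3VDIiIiIjRWZmd2QhEREREiM0VniIiIh3UyIREiIiRXd3d3YyEREREjNFZ4iIiIiHUyERIjMiRomZmHZTEREREjRWd4mIiIiHUyERJFVEV5q7qYdkIRERI0VniJqYiIiHUyEiRWd3ebzMypd1QyIiM1Z3iJqpiIiHUyI0Z4mZm83d25h3ZERERWd4iZqpmIh2QjRWiau6vN7t25iHdlVmZnd4iZqqmYh1MkVniru6rN7u3KiHd3d3d3d4iZqqmIdTI0Z3iaqpms3u3KmId3d3d3d4mZmZmHZCI1Z3eIiIib3u3KmIh3d2d3d4mqmYh2UyNFZnd3d3ib3u3LmYiHdlVmd4qqmIdlQjRVZnd3d3ic7u3LqZiHdlRWZ4mqmHZUNEVVZmZmZ3ic7u3LqZiHdURFZnmpmHZUVWZlVVVVZnic3t3LqZiHZURFVniZmHZmZ3dlVVVVVnic3dy6mYh3ZUNEVniIiHd3d3d2ZmZVVXibzLupmIh3ZDM0VXeIh3d3d3d3d3dlRXibupmYiHd2VDMzRWeHd3d3d3d3d3d1RXiamHd3ZmVVQzIjRXd3d3d3d3d3d3d1VniYdlVVRDMzMzM0Vnd3d3d3d3d3d3dlVniHVDNDMhERIzRFZ3d3d3d3d3d3d3dUVnh1MiIzIhERI0Vnd3d3d3d3d3d3d3ZEV3dkIRIjMyERI1Z4iHd4h3d3d3d3d2VEV3djERIzREMiNGeIiIiIiIiHd3d3d2VFZ3djERI0VmVERWiJmIiJmIiIh3d3d2VWd3djESNGd3dmZ3iZmZmZmZmYiHd3d2Znd3djESRWd4iIiIiZmZmZmZqZiHd4h3Znd3dTEjVnd4iJmZmZmZiYmZmZiHd4iHZmd3ZCEkZ3d3iImru6qZiIiImZiHd4iHZmZmUyJGd3d3d4mru7upiHd4mZiHd4iHdmZlQyRniIh3d3iau8uph2Z4iZiHd4iHdmZVQ0aJqpiHd3eJq7uph1VniIh3eIiHZmZVVXmru6mId3eJq7qYdlVneId3eIh3ZmZWZ5vMzLqYd3eIqqmIdlVmd3d3eIh3dmZneKvMzLqYd3eIqpiHZVZmZmZneId3d3d3iKq7zMuoh3eIqph3ZVZlVVVWd3d3d3eIiJqqvMuoh3eImph3ZWZlQzNFd4iIiIiIiZmZq8upiHeImYh2VWZlMiJFeImZmZmZmZmJmrupiId4mYd2VndlQiJGeImZmZmZmYiIiaqpiId4iIdmVnd2QyNXiIiZmZmZmIiIiJmZiHd4iHdlVnd2VDRniIiImZmZiIh3eIiIh3d3iHdlVnd3ZURnd3eIiImYiId3d3d3d3d3d3dlVmd3dlVnd3d3eIiIiId3d3d2Zmd3d3ZlVWd3d2Vnd3d3d3iIh3d3d2ZlVVZmZmVVVWd4d2VWd2Znd3d3d3d3dlVUREVVVERFVWd4h3ZmZlVVZ3d3d3d3ZURDMzMzMzNEVQ=="/>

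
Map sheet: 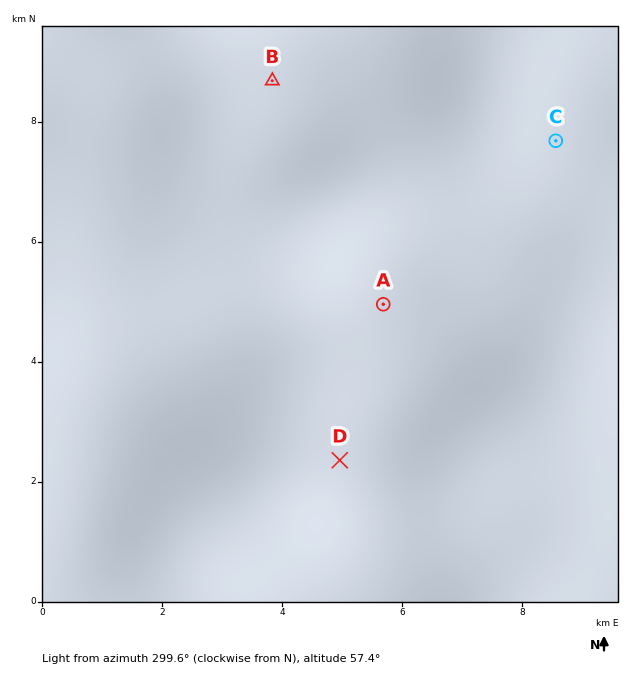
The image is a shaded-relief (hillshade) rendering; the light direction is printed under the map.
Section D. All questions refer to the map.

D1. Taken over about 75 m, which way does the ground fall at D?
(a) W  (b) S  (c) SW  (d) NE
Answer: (c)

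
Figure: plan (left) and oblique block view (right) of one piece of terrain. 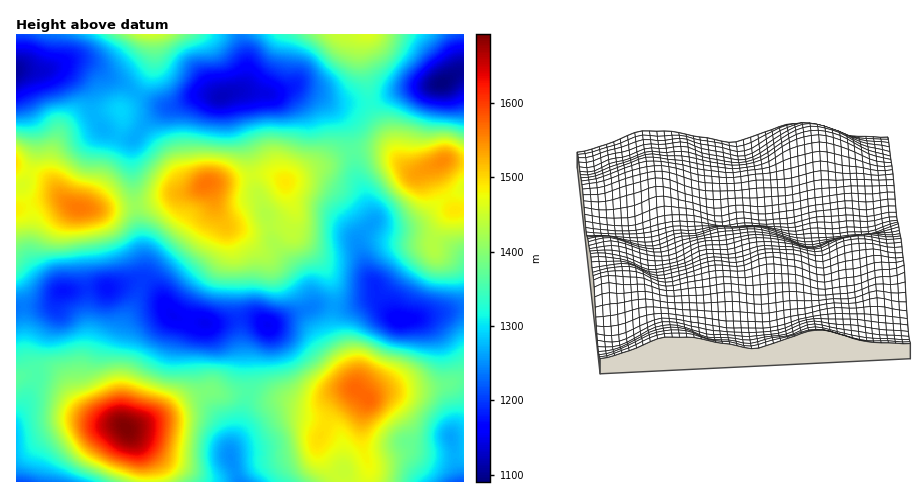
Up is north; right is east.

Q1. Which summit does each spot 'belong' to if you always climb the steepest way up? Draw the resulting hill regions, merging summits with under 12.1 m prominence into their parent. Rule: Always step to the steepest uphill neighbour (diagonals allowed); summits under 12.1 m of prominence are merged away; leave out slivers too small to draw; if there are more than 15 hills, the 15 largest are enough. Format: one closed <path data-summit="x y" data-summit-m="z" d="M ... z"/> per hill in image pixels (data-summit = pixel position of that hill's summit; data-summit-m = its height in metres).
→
<path data-summit="126 428" data-summit-m="1693" d="M144 280l-11 0-24 8-17-1-30 4-14 14-32 3 1 174 222-1-8-22 0-11 9-20 8-33-1-45 5-13 15-12-16-7-16 1-17 4-15 0-27-5-7-7-9-17z"/><path data-summit="368 397" data-summit-m="1573" d="M377 300l-9 0-18 6-36 0-40 17-7 1-15 13-5 13 1 45-8 33-9 20 0 11 8 23 225-1 0-172-48 10-17 1z"/><path data-summit="206 184" data-summit-m="1563" d="M225 95l-4 2-20-2-23 10-11 3-20 14-14 18-1 28 2 28 10 65-1 16 13 12 13 22 7 7 27 5 15 0 17-4 16-1 15 6 5 0 38-16 2-10-3-10-10-15-17-19-8-13-5-22-13-32-6-33-11-31-4-17-2-6z"/><path data-summit="442 161" data-summit-m="1549" d="M463 71l-5 1-19 12-36 6-34 13-35 0-16-7 14 11 12 12 4 8 9 50 16 41-1 6-13 15 0 9 21 51 19 21 17-1 48-11z"/><path data-summit="78 208" data-summit-m="1561" d="M61 69l-41 0-4 2 0 15 8 13 12 34 0 19-4 12-7 18-9 5 1 120 31-2 14-14 30-4 17 1 24-8 11 0 0-19-10-65-2-28 0-24 2-6-15-1-15-7-10-14-3-20-5-9-12-11z"/><path data-summit="286 182" data-summit-m="1489" d="M299 88l-9 0-16 6-38-3-10 4 6 5 2 6 4 17 11 31 6 33 13 32 5 22 33 44 5 13 1 9 7-2 31 1 18-6 9 0 5 4-23-56 0-9 13-15 1-6-16-41-9-50-4-8-19-19z"/><path data-summit="368 35" data-summit-m="1462" d="M463 34l-221 0 5 26 0 17-3 10-5 4 35 3 23-8 37 17 40-1 29-12 39-7 16-11 5-1z"/><path data-summit="150 35" data-summit-m="1456" d="M241 34l-220 0 0 23-5 13 29 0 24-9 14 0 12 5 13 10 17 8 23 16 16 6 9 0 23-10 13-1 12 2 17-6 6-4 3-10 0-17z"/><path data-summit="120 110" data-summit-m="1292" d="M83 61l-14 0-19 7 11 1 9 5 16 13 5 9 3 20 10 14 15 7 11 2 4-1 13-16 13-11 10-4-22-7-23-16-17-8-13-10z"/><path data-summit="17 163" data-summit-m="1496" d="M17 86l-1 100 3 1 6-5 10-25 1-24-12-34z"/>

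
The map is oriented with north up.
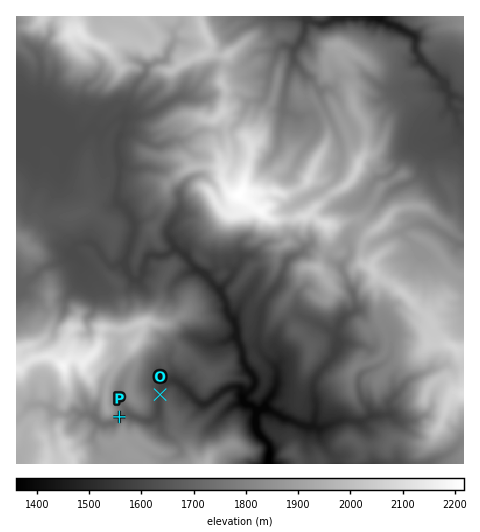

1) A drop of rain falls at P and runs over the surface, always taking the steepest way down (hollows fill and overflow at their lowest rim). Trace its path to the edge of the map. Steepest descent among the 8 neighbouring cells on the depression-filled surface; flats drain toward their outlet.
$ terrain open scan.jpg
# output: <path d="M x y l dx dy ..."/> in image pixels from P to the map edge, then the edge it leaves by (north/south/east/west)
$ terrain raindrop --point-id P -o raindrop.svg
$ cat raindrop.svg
<path d="M119 417l5-3 6 0 6 4 7 2 9 0 6-6 1-3 0-14 1-1 1-7 8-8 6 0 6 3 16 18 4 2 6 0 2-1 11-10 9-5 10 0 3 2 0 6 2 2 1 4 12 9 1 20 12 15 0 17"/>
exit: south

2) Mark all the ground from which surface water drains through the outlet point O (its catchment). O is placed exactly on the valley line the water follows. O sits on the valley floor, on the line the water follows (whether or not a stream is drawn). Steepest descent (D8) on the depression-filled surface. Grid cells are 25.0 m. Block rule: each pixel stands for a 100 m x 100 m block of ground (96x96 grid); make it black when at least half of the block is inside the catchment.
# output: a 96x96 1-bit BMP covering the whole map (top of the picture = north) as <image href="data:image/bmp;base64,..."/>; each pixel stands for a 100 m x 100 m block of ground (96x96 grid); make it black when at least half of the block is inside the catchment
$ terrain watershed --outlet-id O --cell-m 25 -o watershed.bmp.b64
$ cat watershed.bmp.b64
<image width="96" height="96" href="data:image/bmp;base64,Qk2+BAAAAAAAAD4AAAAoAAAAYAAAAGAAAAABAAEAAAAAAIAEAAATCwAAEwsAAAIAAAAAAAAA////AAAAAAAB8fAf/gAAAAAAAAAB+/4//AAAAAAAAAAB/////AAAAAAAAAAB////+AAAAAAAAAAD////8AAAAAAAAAAD////4AAAAAAAAAAH////wAAAAAAAAACH////wAAAAAAAAADP////wAAAAAAAAAD/////wAAAAAAAAAD/////gAAAAAAAAAD/////gAAAAAAAAAD/////gAAAAAAAAAD/////gAAAAAAAAAD///+PAAAAAAAAAAD///8AAAAAAAAAAAD///8AAAAAAAAAAAD///8AAAAAAAAAAAD///+AAAAAAAAAAAD///+AAAAAAAAAAAD///+AAAAAAAAAAAA///+AAAAAAAAAAAAPif+AAAAAAAAAAAAAAP8AAAAAAAAAAAAAAH+AAAAAAAAAAAAAAD+AAAAAAAAAAAAAAD/AAAAAAAAAAAAAAD/AAAAAAAAAAAAAAD/gAAAAAAAAAAAAAABgAAAAAAAAAAAAAAAAAAAAAAAAAAAAAAAAAAAAAAAAAAAAAAAAAAAAAAAAAAAAAAAAAAAAAAAAAAAAAAAAAAAAAAAAAAAAAAAAAAAAAAAAAAAAAAAAAAAAAAAAAAAAAAAAAAAAAAAAAAAAAAAAAAAAAAAAAAAAAAAAAAAAAAAAAAAAAAAAAAAAAAAAAAAAAAAAAAAAAAAAAAAAAAAAAAAAAAAAAAAAAAAAAAAAAAAAAAAAAAAAAAAAAAAAAAAAAAAAAAAAAAAAAAAAAAAAAAAAAAAAAAAAAAAAAAAAAAAAAAAAAAAAAAAAAAAAAAAAAAAAAAAAAAAAAAAAAAAAAAAAAAAAAAAAAAAAAAAAAAAAAAAAAAAAAAAAAAAAAAAAAAAAAAAAAAAAAAAAAAAAAAAAAAAAAAAAAAAAAAAAAAAAAAAAAAAAAAAAAAAAAAAAAAAAAAAAAAAAAAAAAAAAAAAAAAAAAAAAAAAAAAAAAAAAAAAAAAAAAAAAAAAAAAAAAAAAAAAAAAAAAAAAAAAAAAAAAAAAAAAAAAAAAAAAAAAAAAAAAAAAAAAAAAAAAAAAAAAAAAAAAAAAAAAAAAAAAAAAAAAAAAAAAAAAAAAAAAAAAAAAAAAAAAAAAAAAAAAAAAAAAAAAAAAAAAAAAAAAAAAAAAAAAAAAAAAAAAAAAAAAAAAAAAAAAAAAAAAAAAAAAAAAAAAAAAAAAAAAAAAAAAAAAAAAAAAAAAAAAAAAAAAAAAAAAAAAAAAAAAAAAAAAAAAAAAAAAAAAAAAAAAAAAAAAAAAAAAAAAAAAAAAAAAAAAAAAAAAAAAAAAAAAAAAAAAAAAAAAAAAAAAAAAAAAAAAAAAAAAAAAAAAAAAAAAAAAAAAAAAAAAAAAAAAAAAAAAAAAAAAAAAAAAAAAAAAAAAAAAAAAAAAAAAAAAAAAAAAAAAAAAAAAAAAAAAAAAAAAAAAAAAAAAAAAAAAAAAAAAAAAAAAAAAAAAAAAAAAAAAAAAAAAAAAAAAAAAAAAAAAAAAAAAAAAAAAAAAAAAAAAAAAAAAAAAAAAAAAAAAAAAAAAAAA="/>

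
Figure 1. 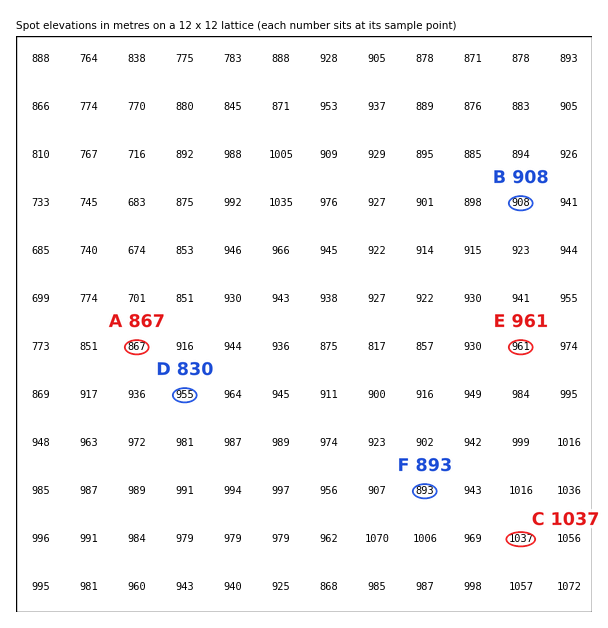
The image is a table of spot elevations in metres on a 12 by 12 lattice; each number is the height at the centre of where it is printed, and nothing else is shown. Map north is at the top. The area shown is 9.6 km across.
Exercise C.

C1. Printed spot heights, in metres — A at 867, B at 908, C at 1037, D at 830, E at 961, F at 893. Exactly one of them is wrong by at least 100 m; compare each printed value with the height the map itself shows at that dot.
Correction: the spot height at D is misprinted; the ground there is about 955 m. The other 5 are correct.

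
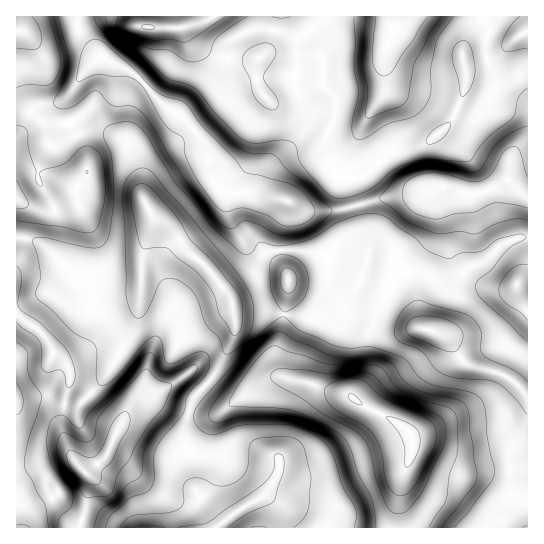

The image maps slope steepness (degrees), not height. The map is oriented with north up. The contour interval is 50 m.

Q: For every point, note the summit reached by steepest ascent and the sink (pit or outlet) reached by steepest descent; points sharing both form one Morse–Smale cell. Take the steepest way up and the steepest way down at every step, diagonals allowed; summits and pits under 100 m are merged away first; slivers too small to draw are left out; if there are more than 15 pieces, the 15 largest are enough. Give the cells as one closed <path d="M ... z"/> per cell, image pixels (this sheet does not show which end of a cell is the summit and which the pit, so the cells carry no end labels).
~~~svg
<path d="M291 249l-12 2 9 24 0 20-7 39-5 15 0 14 3 10 4 4 8 3 18 3 18 8 20 4 18 12 30 14 16 13 1 19-9 21-4 21 0 32 128 1 1-134-3-1-11-12-11-6-37-11-20-27-25-10-8-38-20-33-22-4-3 2-3 10-10 0-34-11z"/><path d="M146 16l-68 0-1 13 24 27 36 20 26 29 15 8 17 17 14 27 3 21 10 14 31 1 28 6 25 12 37-2 43-12 37-4 16-6 7 0 21 8 10 0 12-4 18-11 16 15 5-1-1-162-10 5-26 23-12 4-15-1 3 16-10 31-6 12-20 18-13 7-21 4-14 8-17 16-16 4-15-5-10-24 0-11 10-22 1-16-14-17-21 5-22 11-8 1-10-8-4-10-1-16 2-8-19 1-24-4-16-9-13-19-39-1z"/><path d="M103 57l-10 6-8 7-18 29 0 12 4 14 16 33 0 17-11 14 0 10-17 10-14 3-10-3-18-10-1 38 13 2 14 6 26 26 20 13 26 8 18 0 4-1 4-6 0-24 3-14 8-18 1-13 13 8 10 10 9 16 24 20 21 27 2-6 24-20 10-19 13-2 0-11 9-37-35-9-31-1-10-14-3-21-14-27-17-17-15-8-26-29z"/><path d="M153 216l-1 13-8 18-3 14 0 24-4 6-4 1-18 0-26-8-20-13-26-26-14-6-13-1 0 77 28 20 8 14 0 4 11 7 6 10 2 9-8 31-2 19 12 30 12 13 8-4 14-13 21-45 7-7 12-4 8 0 34 12 4-13 23-25 19-39 0-17-6-22-20-25-24-20-9-16-10-10z"/><path d="M285 377l-11 0-8 4-47 32-17 2-12-4-2 3-4 21 7 42 8 18 25 27-7 5 181 1 2-42 3-12 9-21-1-19-16-13-30-14-18-12z"/><path d="M485 16l-188 1 12 12 11 16 3 14-2 24 15 18-1 16-10 22 0 11 10 25 15 4 13-3 26-21 12-6 17-2 9-4 24-21 9-19 7-24-4-18 0-12 8-16z"/><path d="M509 180l-32 15-10 0-21-8-7 0-16 6-30 3-58 15-29 0-17-10-9 32-1 17 35 2 41 12 10 0 3-10 3-2 22 4 20 33 8 38 14 4 6-5 4-8 4-17 12-26 9-8 15-6 16-16 18-8 9 0 0-42-5 0z"/><path d="M155 399l-17 2-10 9-21 45-22 18 6 5 0 8-12 42 138 0 7-6-25-27-8-18-7-42 5-24z"/><path d="M19 316l-3 1 0 210 62 1 7-17 6-33-18-19-12-30 2-19 8-31-2-9-6-10-11-7 0-4-8-14z"/><path d="M527 237l-8 0-18 8-16 16-15 6-9 8-12 26-5 20-5 8-6 2 13 6 20 27 40 12 8 5 11 12 3 0z"/><path d="M297 16l-150 0 0 10 6 2 33 0 13 19 16 9 24 4 19-1-2 18 3 10 10 13 6 1 26-12 18-4 4-7-3-33-11-16z"/><path d="M278 251l-12 1-10 19-25 22 4 24 0 17-19 39-23 25-4 11 2 3 11 3 17-2 47-32 8-4 9 0-4-4-3-10 0-14 5-15 7-39 0-20z"/><path d="M67 96l-9 7-23 4-19 30 0 61 19 11 10 3 10-1 18-8 3-4 0-10 11-14 0-17-16-33-4-14z"/><path d="M77 16l-56 1 0 10-5 6 1 103 18-29 19-3 9-4 8-7 14-23 18-13-24-26z"/><path d="M527 16l-41 0-15 17-7 12 0 17 2 2 13 0 16-7 22-20 11-6z"/>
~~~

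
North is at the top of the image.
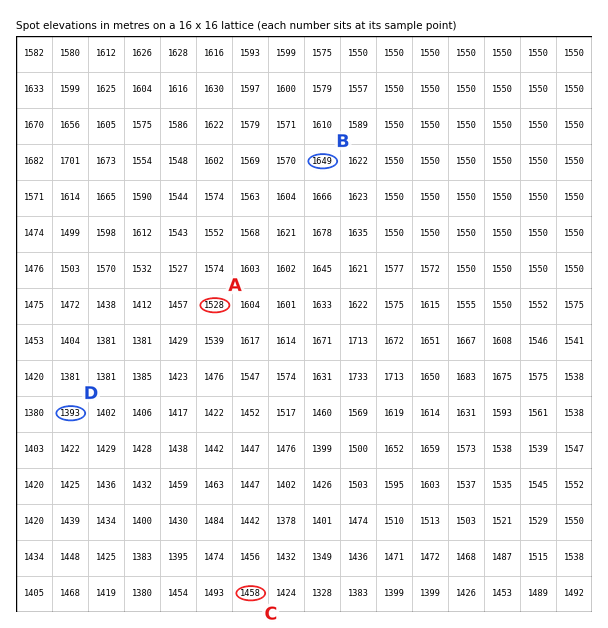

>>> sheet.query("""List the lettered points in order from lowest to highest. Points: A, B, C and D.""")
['D', 'C', 'A', 'B']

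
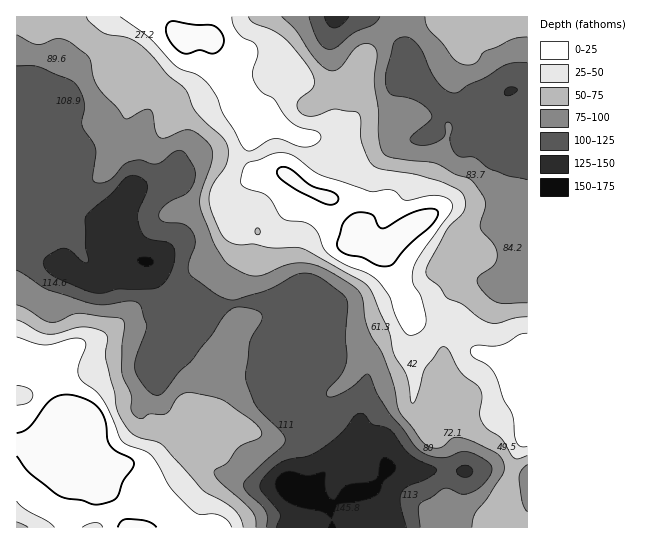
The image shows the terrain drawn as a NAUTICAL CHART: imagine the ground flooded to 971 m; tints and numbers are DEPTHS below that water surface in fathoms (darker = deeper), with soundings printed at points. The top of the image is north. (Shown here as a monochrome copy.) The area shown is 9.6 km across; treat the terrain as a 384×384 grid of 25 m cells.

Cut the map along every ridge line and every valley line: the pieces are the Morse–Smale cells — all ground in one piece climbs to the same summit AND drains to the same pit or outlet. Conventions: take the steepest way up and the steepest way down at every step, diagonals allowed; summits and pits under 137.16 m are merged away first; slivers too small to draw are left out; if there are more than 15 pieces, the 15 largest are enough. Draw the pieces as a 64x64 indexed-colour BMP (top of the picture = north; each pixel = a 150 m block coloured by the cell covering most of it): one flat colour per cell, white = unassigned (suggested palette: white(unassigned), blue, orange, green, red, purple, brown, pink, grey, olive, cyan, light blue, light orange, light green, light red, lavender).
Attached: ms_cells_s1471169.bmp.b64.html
<image width="64" height="64" href="data:image/bmp;base64,Qk12CAAAAAAAAHYAAAAoAAAAQAAAAEAAAAABAAQAAAAAAAAIAAATCwAAEwsAABAAAAAAAAAA////ALR3HwAOf/8ALKAsACgn1gC9Z5QAS1aMAMJ34wB/f38AIr28AM++FwDox64AeLv/AIrfmACWmP8A1bDFACIiIiIiIiIiIiIiIiIiIiIiIiIiIiIhERERERERERERIiIiIiIiIiIiIiIiIiIiIiIiIiIiIiEREREREREREREiIiIiIiIiIiIiIiIiIiIiIiIiIiIiIRERERERERERESIiIiIiIiIiIiIiIiIiIiIiIiIiIiIhERERERERERERIiIiIiIiIiIiIiIiIiIiIiIiIiIiIiEREREREREREREiIiIiIiIiIiIiIiIiIiIiIiIiIiIiIRERERERERERESIiIiIiIiIiIiIiIiIiIiIiIiIiIiIiERERERERERERIiIiIiIiIiIiIiIiIiIiIiIiIiIiIiIREREREREREREiIiIiIiIiIiIiIiIiIiIiIiIiIiIiIhERERERERERESIiIiIiIiIiIiIiIiIiIiIiIiIiIiIhERERERERERERIiIiIiIiIiIiIiIiIiIiIiIiIiIiEREREREREREREREiIiIiIiIiIiIiIiIiIiIiIiIiIiIRERERERERERERESIiIiIiIiIiIiIiIiIiIiIiIiIiIhERERERERERERERIiIiIiIiIiIiIiIiIiIiIiIiIiIREREREREREREREREiIiIiIiIiIiIiIiIiIiIiIiERERERERERERERERERESIiIiIiIiIiIiIiIiIiIiIiERERERERERERERERERERIiIiIiIiIiIiIiIiIiIiIiIREREREREREREREREREREiIiIiIiIiIiIiIiIiIiIiIhERERERERERERERERERESIiIiIiIiIiIiIiIiIiIiIiIRERERERERERERERERERIiIiIiIiIiIiIiIiIiIiIiIhEREREREREREREREREREiIiIiIiIiIiIiIiIiIiIiIiERERERERERERERERERESIiIiIiIiIiIiIiIiIiIiIiIRERERERERERERERETMxIiIiIiIiIiIiIiIiIiIiIiIhERERERERERERERMzMzMiIiIiIiIiIiIiIiIiIiIiIiIRERERERERERERMzMzMyIiIiIiIiIiIiIiIiIiIiIiIRERERERERERERMzMzMzIiIiIiIiIiIiIiIiIiIiIiIhERERERERERERMzMzMzMiIiIiIiIiIiIiIiIiIiIiIiERERERERERMzMzMzMzMyIiIiIiIiIiIiIhESIiIiIiIRERERERERMzMzMzMzMzIiIiIiIiIiIiIhEREREREREREREREREREzMzMzMzMzMiIiIiIiIiIiIhEREREREREREREREREREzMzMzMzMzMyIiIiIiIiIiIhERERERERERERERERERETMzMzMzMzMzIiIiIiIiIiIhERERERERERERERERERERMzMzMzMzMzMiIiIiIiIiIiERERERERERERERERERERMzMzMzMzMzMyIiIiIiIiIhEREREREREREREREREREREzMzMzMzMzMzIiIiIiIiIhEREREREREREREREREREREzMzMzMzMzMzMiIiIiIiIhERERERERERERERERERERMzMzMzMzMzMzMyIiIiIiIiERERERERERERERERERERMzMzMzMzMzMzMzIiIiIiIiIREREREREREREREREREREzMzMzMzMzMzMzMiIiIiIhEREREREREREREREREREREzMzMzMzMzMzMzMyIiIiIREREREREREREREREREREREzMzMzMzMzMzMzMzIiIiEREREREREREREREREREREREzMzMzMzMzMzMzMzMiIiIRERERERERERERERERERERETMzMzMzMzMzMzMzMyIiIREREREREREREREREREREREREzMzMzMzMzMzMzMzIiIhERERERERERERERERERERERERMzMzMzMzMzMzMzMiIiEREREREREREREREREREREREREzMzMzMzMzMzMzMyIiIhERERERERERERERERERERERETMzMzMzMzMzMzMzIiIiERERERERERERERERERERERETMzMzMzMzMzMzMzMiIRERERERERERERERERERERERETMzMzMzMzMzMzMzMyIRERERERERERERERERERERERETMzMzMzMzMzMzMzMzIhEREREREREREREREREREREzMzMzMzMzMzMzMzMzMzMhERERERERERERERERERMzMzMzMzMzMzMzMzMzMzMzMyIREREREREREREREREREzMzMzMzMzMzMzMzMzMzMzMzIhERERERERERERERERETMzMzMzMzMzMzMzMzMzMzMzMhERERERERERERERERERMzMzMzMzMzMzMzMzMzMzMzMxERERERERERERERERERMzMzMzMzMzMzMzMzMzMzMzMzEREREREREREREREREREzMzMzMzMzMzMzMzMzMzMzMzMREREREREREREREREREzMzMzMzMzMzMzMzMzMzMzMzMxEREREREREREREREREzMzMzMzMzMzMzMzMzMzMzMzMzERERERERERERERERETMzMzMzMzMzMzMzMzMzMzMzMzMRERERERERERERERETMzMzMzMzMzMzMzMzMzMzMzMzMxERERERERERERERERMzMzMzMzMzMzMzMzMzMzMzMzMzERERERERERERERERMzMzMzMzMzMzMzMzMzMzMzMzMzMREREREREREREREREzMzMzMzMzMzMzMzMzMzMzMzMzMxERERERERERERERERMzMzMzMzMzMzMzMzMzMzMzMzMz"/>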